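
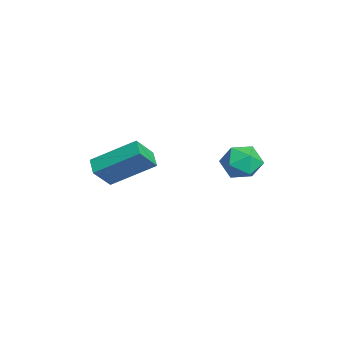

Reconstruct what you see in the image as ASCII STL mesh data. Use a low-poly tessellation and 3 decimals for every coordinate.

solid 
facet normal -0.364 0.543 -0.757
outer loop
vertex -4.312 -2.551 -0.978
vertex -3.991 -0.753 0.157
vertex -3.558 -2.486 -1.294
endloop
endfacet
facet normal -0.149 -0.836 -0.528
outer loop
vertex -3.089 -3.187 -0.317
vertex -4.312 -2.551 -0.978
vertex -3.558 -2.486 -1.294
endloop
endfacet
facet normal -0.363 0.543 -0.757
outer loop
vertex -3.558 -2.486 -1.294
vertex -3.991 -0.753 0.157
vertex -3.237 -0.689 -0.159
endloop
endfacet
facet normal 0.920 0.079 -0.385
outer loop
vertex -3.237 -0.689 -0.159
vertex -3.089 -3.187 -0.317
vertex -3.558 -2.486 -1.294
endloop
endfacet
facet normal -0.920 -0.079 0.385
outer loop
vertex -4.312 -2.551 -0.978
vertex -3.522 -1.454 1.134
vertex -3.991 -0.753 0.157
endloop
endfacet
facet normal -0.150 -0.836 -0.527
outer loop
vertex -3.843 -3.251 -0.001
vertex -4.312 -2.551 -0.978
vertex -3.089 -3.187 -0.317
endloop
endfacet
facet normal -0.920 -0.079 0.385
outer loop
vertex -3.843 -3.251 -0.001
vertex -3.522 -1.454 1.134
vertex -4.312 -2.551 -0.978
endloop
endfacet
facet normal 0.150 0.836 0.528
outer loop
vertex -3.991 -0.753 0.157
vertex -3.522 -1.454 1.134
vertex -3.237 -0.689 -0.159
endloop
endfacet
facet normal 0.920 0.079 -0.385
outer loop
vertex -2.768 -1.389 0.818
vertex -3.089 -3.187 -0.317
vertex -3.237 -0.689 -0.159
endloop
endfacet
facet normal 0.149 0.836 0.528
outer loop
vertex -3.237 -0.689 -0.159
vertex -3.522 -1.454 1.134
vertex -2.768 -1.389 0.818
endloop
endfacet
facet normal 0.363 -0.543 0.757
outer loop
vertex -2.768 -1.389 0.818
vertex -3.843 -3.251 -0.001
vertex -3.089 -3.187 -0.317
endloop
endfacet
facet normal 0.364 -0.543 0.757
outer loop
vertex -3.522 -1.454 1.134
vertex -3.843 -3.251 -0.001
vertex -2.768 -1.389 0.818
endloop
endfacet
facet normal -0.351 0.910 0.220
outer loop
vertex -2.271 2.947 0.508
vertex -1.989 2.849 1.362
vertex -1.439 3.211 0.742
endloop
endfacet
facet normal -0.147 0.874 -0.463
outer loop
vertex -2.271 2.947 0.508
vertex -1.439 3.211 0.742
vertex -1.572 2.775 -0.039
endloop
endfacet
facet normal -0.521 0.354 -0.777
outer loop
vertex -2.271 2.947 0.508
vertex -1.572 2.775 -0.039
vertex -2.205 2.144 0.098
endloop
endfacet
facet normal -0.955 0.068 -0.287
outer loop
vertex -2.271 2.947 0.508
vertex -2.205 2.144 0.098
vertex -2.462 2.189 0.964
endloop
endfacet
facet normal -0.850 0.412 0.328
outer loop
vertex -2.271 2.947 0.508
vertex -2.462 2.189 0.964
vertex -1.989 2.849 1.362
endloop
endfacet
facet normal 0.542 0.691 -0.478
outer loop
vertex -1.572 2.775 -0.039
vertex -1.439 3.211 0.742
vertex -0.858 2.571 0.476
endloop
endfacet
facet normal 0.214 0.749 0.627
outer loop
vertex -1.439 3.211 0.742
vertex -1.989 2.849 1.362
vertex -1.115 2.616 1.342
endloop
endfacet
facet normal -0.595 -0.057 0.802
outer loop
vertex -1.989 2.849 1.362
vertex -2.462 2.189 0.964
vertex -1.748 1.985 1.479
endloop
endfacet
facet normal -0.765 -0.614 -0.195
outer loop
vertex -2.462 2.189 0.964
vertex -2.205 2.144 0.098
vertex -1.881 1.549 0.698
endloop
endfacet
facet normal -0.063 -0.151 -0.987
outer loop
vertex -2.205 2.144 0.098
vertex -1.572 2.775 -0.039
vertex -1.331 1.911 0.078
endloop
endfacet
facet normal 0.955 -0.068 0.287
outer loop
vertex -1.049 1.813 0.932
vertex -0.858 2.571 0.476
vertex -1.115 2.616 1.342
endloop
endfacet
facet normal 0.521 -0.354 0.777
outer loop
vertex -1.049 1.813 0.932
vertex -1.115 2.616 1.342
vertex -1.748 1.985 1.479
endloop
endfacet
facet normal 0.147 -0.874 0.463
outer loop
vertex -1.049 1.813 0.932
vertex -1.748 1.985 1.479
vertex -1.881 1.549 0.698
endloop
endfacet
facet normal 0.351 -0.910 -0.220
outer loop
vertex -1.049 1.813 0.932
vertex -1.881 1.549 0.698
vertex -1.331 1.911 0.078
endloop
endfacet
facet normal 0.850 -0.412 -0.328
outer loop
vertex -1.049 1.813 0.932
vertex -1.331 1.911 0.078
vertex -0.858 2.571 0.476
endloop
endfacet
facet normal 0.765 0.614 0.195
outer loop
vertex -1.115 2.616 1.342
vertex -0.858 2.571 0.476
vertex -1.439 3.211 0.742
endloop
endfacet
facet normal 0.063 0.151 0.987
outer loop
vertex -1.748 1.985 1.479
vertex -1.115 2.616 1.342
vertex -1.989 2.849 1.362
endloop
endfacet
facet normal -0.542 -0.691 0.478
outer loop
vertex -1.881 1.549 0.698
vertex -1.748 1.985 1.479
vertex -2.462 2.189 0.964
endloop
endfacet
facet normal -0.214 -0.749 -0.627
outer loop
vertex -1.331 1.911 0.078
vertex -1.881 1.549 0.698
vertex -2.205 2.144 0.098
endloop
endfacet
facet normal 0.595 0.057 -0.802
outer loop
vertex -0.858 2.571 0.476
vertex -1.331 1.911 0.078
vertex -1.572 2.775 -0.039
endloop
endfacet

endsolid


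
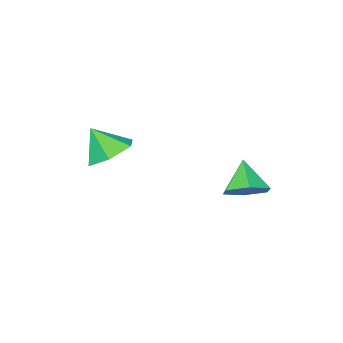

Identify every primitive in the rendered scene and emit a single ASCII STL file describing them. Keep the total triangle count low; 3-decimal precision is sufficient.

solid 
facet normal -0.281 0.493 -0.824
outer loop
vertex 0.42 0.529 1.303
vertex -0.266 -0.245 1.074
vertex -0.573 0.576 1.67
endloop
endfacet
facet normal 0.327 0.456 0.828
outer loop
vertex 0.42 0.529 1.303
vertex -0.573 0.576 1.67
vertex 0.126 -0.935 2.226
endloop
endfacet
facet normal -0.280 0.493 -0.824
outer loop
vertex -0.573 0.576 1.67
vertex -0.266 -0.245 1.074
vertex -1.26 -0.198 1.44
endloop
endfacet
facet normal -0.438 0.125 0.890
outer loop
vertex -0.573 0.576 1.67
vertex -1.26 -0.198 1.44
vertex 0.126 -0.935 2.226
endloop
endfacet
facet normal -0.280 0.493 -0.824
outer loop
vertex -1.26 -0.198 1.44
vertex -0.266 -0.245 1.074
vertex -0.953 -1.019 0.844
endloop
endfacet
facet normal -0.611 -0.602 0.514
outer loop
vertex -1.26 -0.198 1.44
vertex -0.953 -1.019 0.844
vertex 0.126 -0.935 2.226
endloop
endfacet
facet normal -0.280 0.493 -0.823
outer loop
vertex -0.953 -1.019 0.844
vertex -0.266 -0.245 1.074
vertex 0.04 -1.066 0.478
endloop
endfacet
facet normal -0.019 -0.997 0.076
outer loop
vertex -0.953 -1.019 0.844
vertex 0.04 -1.066 0.478
vertex 0.126 -0.935 2.226
endloop
endfacet
facet normal -0.281 0.493 -0.823
outer loop
vertex 0.04 -1.066 0.478
vertex -0.266 -0.245 1.074
vertex 0.727 -0.292 0.707
endloop
endfacet
facet normal 0.746 -0.666 0.013
outer loop
vertex 0.04 -1.066 0.478
vertex 0.727 -0.292 0.707
vertex 0.126 -0.935 2.226
endloop
endfacet
facet normal -0.281 0.493 -0.824
outer loop
vertex 0.727 -0.292 0.707
vertex -0.266 -0.245 1.074
vertex 0.42 0.529 1.303
endloop
endfacet
facet normal 0.919 0.061 0.389
outer loop
vertex 0.727 -0.292 0.707
vertex 0.42 0.529 1.303
vertex 0.126 -0.935 2.226
endloop
endfacet
facet normal 0.362 0.545 -0.756
outer loop
vertex -2.44 3.568 -0.257
vertex -2.923 4.314 0.05
vertex -2.048 4.161 0.358
endloop
endfacet
facet normal 0.557 -0.746 0.365
outer loop
vertex -2.44 3.568 -0.257
vertex -2.048 4.161 0.358
vertex -3.457 3.506 1.17
endloop
endfacet
facet normal 0.362 0.545 -0.756
outer loop
vertex -2.048 4.161 0.358
vertex -2.923 4.314 0.05
vertex -2.531 4.907 0.665
endloop
endfacet
facet normal 0.508 -0.025 0.861
outer loop
vertex -2.048 4.161 0.358
vertex -2.531 4.907 0.665
vertex -3.457 3.506 1.17
endloop
endfacet
facet normal 0.360 0.546 -0.756
outer loop
vertex -2.531 4.907 0.665
vertex -2.923 4.314 0.05
vertex -3.406 5.059 0.358
endloop
endfacet
facet normal -0.223 0.457 0.861
outer loop
vertex -2.531 4.907 0.665
vertex -3.406 5.059 0.358
vertex -3.457 3.506 1.17
endloop
endfacet
facet normal 0.360 0.546 -0.756
outer loop
vertex -3.406 5.059 0.358
vertex -2.923 4.314 0.05
vertex -3.798 4.466 -0.257
endloop
endfacet
facet normal -0.905 0.220 0.364
outer loop
vertex -3.406 5.059 0.358
vertex -3.798 4.466 -0.257
vertex -3.457 3.506 1.17
endloop
endfacet
facet normal 0.360 0.546 -0.756
outer loop
vertex -3.798 4.466 -0.257
vertex -2.923 4.314 0.05
vertex -3.315 3.721 -0.565
endloop
endfacet
facet normal -0.856 -0.500 -0.132
outer loop
vertex -3.798 4.466 -0.257
vertex -3.315 3.721 -0.565
vertex -3.457 3.506 1.17
endloop
endfacet
facet normal 0.362 0.545 -0.756
outer loop
vertex -3.315 3.721 -0.565
vertex -2.923 4.314 0.05
vertex -2.44 3.568 -0.257
endloop
endfacet
facet normal -0.125 -0.983 -0.132
outer loop
vertex -3.315 3.721 -0.565
vertex -2.44 3.568 -0.257
vertex -3.457 3.506 1.17
endloop
endfacet

endsolid


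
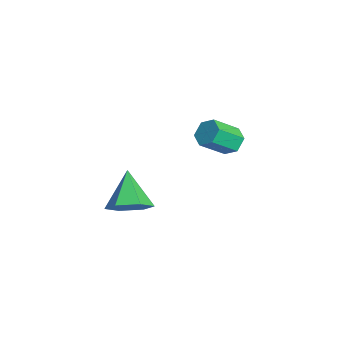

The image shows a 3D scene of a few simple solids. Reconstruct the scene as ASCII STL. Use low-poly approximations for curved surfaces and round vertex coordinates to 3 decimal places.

solid 
facet normal -0.188 0.767 -0.614
outer loop
vertex -2.809 4.059 -4.343
vertex -3.091 4.45 -3.768
vertex -2.361 4.498 -3.932
endloop
endfacet
facet normal 0.779 -0.263 -0.569
outer loop
vertex -2.809 4.059 -4.343
vertex -2.361 4.498 -3.932
vertex -2.508 2.84 -3.368
endloop
endfacet
facet normal 0.779 -0.263 -0.570
outer loop
vertex -2.508 2.84 -3.368
vertex -2.361 4.498 -3.932
vertex -2.059 3.279 -2.957
endloop
endfacet
facet normal 0.190 -0.767 0.612
outer loop
vertex -2.508 2.84 -3.368
vertex -2.059 3.279 -2.957
vertex -2.789 3.23 -2.792
endloop
endfacet
facet normal -0.188 0.767 -0.614
outer loop
vertex -2.361 4.498 -3.932
vertex -3.091 4.45 -3.768
vertex -2.642 4.889 -3.357
endloop
endfacet
facet normal 0.908 0.375 0.188
outer loop
vertex -2.361 4.498 -3.932
vertex -2.642 4.889 -3.357
vertex -2.059 3.279 -2.957
endloop
endfacet
facet normal 0.907 0.376 0.190
outer loop
vertex -2.059 3.279 -2.957
vertex -2.642 4.889 -3.357
vertex -2.341 3.67 -2.382
endloop
endfacet
facet normal 0.190 -0.766 0.614
outer loop
vertex -2.059 3.279 -2.957
vertex -2.341 3.67 -2.382
vertex -2.789 3.23 -2.792
endloop
endfacet
facet normal -0.190 0.767 -0.612
outer loop
vertex -2.642 4.889 -3.357
vertex -3.091 4.45 -3.768
vertex -3.372 4.84 -3.192
endloop
endfacet
facet normal 0.129 0.639 0.759
outer loop
vertex -2.642 4.889 -3.357
vertex -3.372 4.84 -3.192
vertex -2.341 3.67 -2.382
endloop
endfacet
facet normal 0.129 0.639 0.759
outer loop
vertex -2.341 3.67 -2.382
vertex -3.372 4.84 -3.192
vertex -3.071 3.621 -2.217
endloop
endfacet
facet normal 0.190 -0.766 0.614
outer loop
vertex -2.341 3.67 -2.382
vertex -3.071 3.621 -2.217
vertex -2.789 3.23 -2.792
endloop
endfacet
facet normal -0.190 0.767 -0.612
outer loop
vertex -3.372 4.84 -3.192
vertex -3.091 4.45 -3.768
vertex -3.821 4.401 -3.603
endloop
endfacet
facet normal -0.779 0.263 0.570
outer loop
vertex -3.372 4.84 -3.192
vertex -3.821 4.401 -3.603
vertex -3.071 3.621 -2.217
endloop
endfacet
facet normal -0.779 0.262 0.569
outer loop
vertex -3.071 3.621 -2.217
vertex -3.821 4.401 -3.603
vertex -3.519 3.182 -2.628
endloop
endfacet
facet normal 0.188 -0.767 0.614
outer loop
vertex -3.071 3.621 -2.217
vertex -3.519 3.182 -2.628
vertex -2.789 3.23 -2.792
endloop
endfacet
facet normal -0.190 0.766 -0.614
outer loop
vertex -3.821 4.401 -3.603
vertex -3.091 4.45 -3.768
vertex -3.539 4.01 -4.178
endloop
endfacet
facet normal -0.907 -0.376 -0.189
outer loop
vertex -3.821 4.401 -3.603
vertex -3.539 4.01 -4.178
vertex -3.519 3.182 -2.628
endloop
endfacet
facet normal -0.908 -0.375 -0.189
outer loop
vertex -3.519 3.182 -2.628
vertex -3.539 4.01 -4.178
vertex -3.238 2.791 -3.203
endloop
endfacet
facet normal 0.188 -0.767 0.614
outer loop
vertex -3.519 3.182 -2.628
vertex -3.238 2.791 -3.203
vertex -2.789 3.23 -2.792
endloop
endfacet
facet normal -0.190 0.766 -0.614
outer loop
vertex -3.539 4.01 -4.178
vertex -3.091 4.45 -3.768
vertex -2.809 4.059 -4.343
endloop
endfacet
facet normal -0.129 -0.639 -0.759
outer loop
vertex -3.539 4.01 -4.178
vertex -2.809 4.059 -4.343
vertex -3.238 2.791 -3.203
endloop
endfacet
facet normal -0.129 -0.639 -0.759
outer loop
vertex -3.238 2.791 -3.203
vertex -2.809 4.059 -4.343
vertex -2.508 2.84 -3.368
endloop
endfacet
facet normal 0.190 -0.767 0.612
outer loop
vertex -3.238 2.791 -3.203
vertex -2.508 2.84 -3.368
vertex -2.789 3.23 -2.792
endloop
endfacet
facet normal 0.703 -0.118 -0.701
outer loop
vertex 2.067 -1.853 -3.169
vertex 1.598 -1.163 -3.756
vertex 2.312 -0.866 -3.09
endloop
endfacet
facet normal 0.310 -0.152 0.938
outer loop
vertex 2.067 -1.853 -3.169
vertex 2.312 -0.866 -3.09
vertex 0.262 -0.937 -2.424
endloop
endfacet
facet normal 0.703 -0.118 -0.701
outer loop
vertex 2.312 -0.866 -3.09
vertex 1.598 -1.163 -3.756
vertex 1.844 -0.176 -3.676
endloop
endfacet
facet normal 0.196 0.709 0.678
outer loop
vertex 2.312 -0.866 -3.09
vertex 1.844 -0.176 -3.676
vertex 0.262 -0.937 -2.424
endloop
endfacet
facet normal 0.703 -0.118 -0.701
outer loop
vertex 1.844 -0.176 -3.676
vertex 1.598 -1.163 -3.756
vertex 1.13 -0.472 -4.342
endloop
endfacet
facet normal -0.411 0.911 0.035
outer loop
vertex 1.844 -0.176 -3.676
vertex 1.13 -0.472 -4.342
vertex 0.262 -0.937 -2.424
endloop
endfacet
facet normal 0.704 -0.118 -0.701
outer loop
vertex 1.13 -0.472 -4.342
vertex 1.598 -1.163 -3.756
vertex 0.885 -1.459 -4.422
endloop
endfacet
facet normal -0.903 0.252 -0.348
outer loop
vertex 1.13 -0.472 -4.342
vertex 0.885 -1.459 -4.422
vertex 0.262 -0.937 -2.424
endloop
endfacet
facet normal 0.704 -0.119 -0.701
outer loop
vertex 0.885 -1.459 -4.422
vertex 1.598 -1.163 -3.756
vertex 1.353 -2.149 -3.835
endloop
endfacet
facet normal -0.789 -0.609 -0.087
outer loop
vertex 0.885 -1.459 -4.422
vertex 1.353 -2.149 -3.835
vertex 0.262 -0.937 -2.424
endloop
endfacet
facet normal 0.703 -0.119 -0.701
outer loop
vertex 1.353 -2.149 -3.835
vertex 1.598 -1.163 -3.756
vertex 2.067 -1.853 -3.169
endloop
endfacet
facet normal -0.182 -0.811 0.556
outer loop
vertex 1.353 -2.149 -3.835
vertex 2.067 -1.853 -3.169
vertex 0.262 -0.937 -2.424
endloop
endfacet

endsolid


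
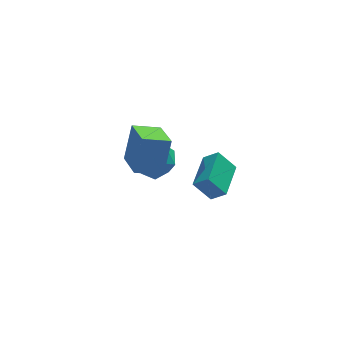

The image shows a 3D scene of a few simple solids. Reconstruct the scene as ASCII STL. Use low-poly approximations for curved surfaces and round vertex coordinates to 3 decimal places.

solid 
facet normal -0.603 0.220 0.767
outer loop
vertex -1.71 -2.99 4.13
vertex -0.866 -1.366 4.327
vertex -2.271 -2.632 3.586
endloop
endfacet
facet normal -0.459 -0.882 -0.107
outer loop
vertex -1.554 -2.894 2.673
vertex -1.71 -2.99 4.13
vertex -2.271 -2.632 3.586
endloop
endfacet
facet normal -0.603 0.220 0.767
outer loop
vertex -2.271 -2.632 3.586
vertex -0.866 -1.366 4.327
vertex -1.428 -1.008 3.783
endloop
endfacet
facet normal -0.653 0.416 -0.633
outer loop
vertex -1.428 -1.008 3.783
vertex -1.554 -2.894 2.673
vertex -2.271 -2.632 3.586
endloop
endfacet
facet normal 0.653 -0.416 0.632
outer loop
vertex -1.71 -2.99 4.13
vertex -0.149 -1.628 3.414
vertex -0.866 -1.366 4.327
endloop
endfacet
facet normal -0.458 -0.882 -0.107
outer loop
vertex -0.992 -3.252 3.217
vertex -1.71 -2.99 4.13
vertex -1.554 -2.894 2.673
endloop
endfacet
facet normal 0.653 -0.416 0.633
outer loop
vertex -0.992 -3.252 3.217
vertex -0.149 -1.628 3.414
vertex -1.71 -2.99 4.13
endloop
endfacet
facet normal 0.459 0.882 0.107
outer loop
vertex -0.866 -1.366 4.327
vertex -0.149 -1.628 3.414
vertex -1.428 -1.008 3.783
endloop
endfacet
facet normal -0.653 0.416 -0.633
outer loop
vertex -0.71 -1.27 2.87
vertex -1.554 -2.894 2.673
vertex -1.428 -1.008 3.783
endloop
endfacet
facet normal 0.459 0.882 0.108
outer loop
vertex -1.428 -1.008 3.783
vertex -0.149 -1.628 3.414
vertex -0.71 -1.27 2.87
endloop
endfacet
facet normal 0.602 -0.220 -0.767
outer loop
vertex -0.71 -1.27 2.87
vertex -0.992 -3.252 3.217
vertex -1.554 -2.894 2.673
endloop
endfacet
facet normal 0.603 -0.220 -0.767
outer loop
vertex -0.149 -1.628 3.414
vertex -0.992 -3.252 3.217
vertex -0.71 -1.27 2.87
endloop
endfacet
facet normal -0.965 0.050 0.258
outer loop
vertex -3.876 -0.21 4.822
vertex -3.941 1.603 4.226
vertex -4.353 -0.778 3.149
endloop
endfacet
facet normal 0.034 -0.949 0.313
outer loop
vertex -3.099 -0.843 2.814
vertex -3.876 -0.21 4.822
vertex -4.353 -0.778 3.149
endloop
endfacet
facet normal -0.965 0.050 0.258
outer loop
vertex -4.353 -0.778 3.149
vertex -3.941 1.603 4.226
vertex -4.418 1.036 2.553
endloop
endfacet
facet normal -0.260 -0.310 -0.914
outer loop
vertex -4.418 1.036 2.553
vertex -3.099 -0.843 2.814
vertex -4.353 -0.778 3.149
endloop
endfacet
facet normal 0.260 0.310 0.914
outer loop
vertex -3.876 -0.21 4.822
vertex -2.687 1.538 3.891
vertex -3.941 1.603 4.226
endloop
endfacet
facet normal 0.033 -0.949 0.312
outer loop
vertex -2.622 -0.276 4.487
vertex -3.876 -0.21 4.822
vertex -3.099 -0.843 2.814
endloop
endfacet
facet normal 0.261 0.310 0.914
outer loop
vertex -2.622 -0.276 4.487
vertex -2.687 1.538 3.891
vertex -3.876 -0.21 4.822
endloop
endfacet
facet normal -0.034 0.949 -0.312
outer loop
vertex -3.941 1.603 4.226
vertex -2.687 1.538 3.891
vertex -4.418 1.036 2.553
endloop
endfacet
facet normal -0.261 -0.310 -0.914
outer loop
vertex -3.164 0.97 2.218
vertex -3.099 -0.843 2.814
vertex -4.418 1.036 2.553
endloop
endfacet
facet normal -0.034 0.949 -0.313
outer loop
vertex -4.418 1.036 2.553
vertex -2.687 1.538 3.891
vertex -3.164 0.97 2.218
endloop
endfacet
facet normal 0.965 -0.050 -0.258
outer loop
vertex -3.164 0.97 2.218
vertex -2.622 -0.276 4.487
vertex -3.099 -0.843 2.814
endloop
endfacet
facet normal 0.965 -0.050 -0.258
outer loop
vertex -2.687 1.538 3.891
vertex -2.622 -0.276 4.487
vertex -3.164 0.97 2.218
endloop
endfacet
facet normal -0.151 -0.296 0.943
outer loop
vertex -3.368 3.157 1.331
vertex -2.947 2.09 1.063
vertex -2.218 2.932 1.444
endloop
endfacet
facet normal -0.011 0.403 0.915
outer loop
vertex -3.368 3.157 1.331
vertex -2.218 2.932 1.444
vertex -2.575 3.957 0.988
endloop
endfacet
facet normal -0.501 0.709 0.496
outer loop
vertex -3.368 3.157 1.331
vertex -2.575 3.957 0.988
vertex -3.526 3.749 0.325
endloop
endfacet
facet normal -0.944 0.199 0.265
outer loop
vertex -3.368 3.157 1.331
vertex -3.526 3.749 0.325
vertex -3.756 2.595 0.371
endloop
endfacet
facet normal -0.727 -0.423 0.541
outer loop
vertex -3.368 3.157 1.331
vertex -3.756 2.595 0.371
vertex -2.947 2.09 1.063
endloop
endfacet
facet normal 0.626 0.488 0.608
outer loop
vertex -2.575 3.957 0.988
vertex -2.218 2.932 1.444
vertex -1.664 3.385 0.509
endloop
endfacet
facet normal 0.401 -0.643 0.653
outer loop
vertex -2.218 2.932 1.444
vertex -2.947 2.09 1.063
vertex -1.894 2.231 0.555
endloop
endfacet
facet normal -0.531 -0.847 0.002
outer loop
vertex -2.947 2.09 1.063
vertex -3.756 2.595 0.371
vertex -2.845 2.023 -0.108
endloop
endfacet
facet normal -0.881 0.158 -0.446
outer loop
vertex -3.756 2.595 0.371
vertex -3.526 3.749 0.325
vertex -3.202 3.048 -0.564
endloop
endfacet
facet normal -0.166 0.984 -0.071
outer loop
vertex -3.526 3.749 0.325
vertex -2.575 3.957 0.988
vertex -2.473 3.89 -0.183
endloop
endfacet
facet normal 0.944 -0.199 -0.265
outer loop
vertex -2.052 2.823 -0.451
vertex -1.664 3.385 0.509
vertex -1.894 2.231 0.555
endloop
endfacet
facet normal 0.501 -0.709 -0.496
outer loop
vertex -2.052 2.823 -0.451
vertex -1.894 2.231 0.555
vertex -2.845 2.023 -0.108
endloop
endfacet
facet normal 0.011 -0.403 -0.915
outer loop
vertex -2.052 2.823 -0.451
vertex -2.845 2.023 -0.108
vertex -3.202 3.048 -0.564
endloop
endfacet
facet normal 0.151 0.296 -0.943
outer loop
vertex -2.052 2.823 -0.451
vertex -3.202 3.048 -0.564
vertex -2.473 3.89 -0.183
endloop
endfacet
facet normal 0.727 0.423 -0.541
outer loop
vertex -2.052 2.823 -0.451
vertex -2.473 3.89 -0.183
vertex -1.664 3.385 0.509
endloop
endfacet
facet normal 0.881 -0.158 0.446
outer loop
vertex -1.894 2.231 0.555
vertex -1.664 3.385 0.509
vertex -2.218 2.932 1.444
endloop
endfacet
facet normal 0.166 -0.984 0.071
outer loop
vertex -2.845 2.023 -0.108
vertex -1.894 2.231 0.555
vertex -2.947 2.09 1.063
endloop
endfacet
facet normal -0.626 -0.488 -0.608
outer loop
vertex -3.202 3.048 -0.564
vertex -2.845 2.023 -0.108
vertex -3.756 2.595 0.371
endloop
endfacet
facet normal -0.401 0.643 -0.653
outer loop
vertex -2.473 3.89 -0.183
vertex -3.202 3.048 -0.564
vertex -3.526 3.749 0.325
endloop
endfacet
facet normal 0.531 0.847 -0.002
outer loop
vertex -1.664 3.385 0.509
vertex -2.473 3.89 -0.183
vertex -2.575 3.957 0.988
endloop
endfacet

endsolid


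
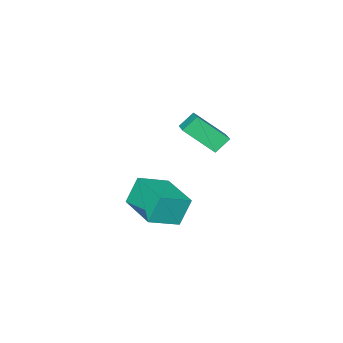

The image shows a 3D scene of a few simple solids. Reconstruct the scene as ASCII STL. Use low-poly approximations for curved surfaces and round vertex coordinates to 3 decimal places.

solid 
facet normal -0.576 -0.755 -0.315
outer loop
vertex -0.271 2.281 2.498
vertex -1.047 3.365 1.319
vertex 0.351 2.061 1.887
endloop
endfacet
facet normal 0.436 -0.609 0.663
outer loop
vertex 0.927 2.815 2.201
vertex -0.271 2.281 2.498
vertex 0.351 2.061 1.887
endloop
endfacet
facet normal -0.577 -0.755 -0.313
outer loop
vertex 0.351 2.061 1.887
vertex -1.047 3.365 1.319
vertex -0.425 3.144 0.707
endloop
endfacet
facet normal 0.691 -0.245 -0.680
outer loop
vertex -0.425 3.144 0.707
vertex 0.927 2.815 2.201
vertex 0.351 2.061 1.887
endloop
endfacet
facet normal -0.691 0.245 0.680
outer loop
vertex -0.271 2.281 2.498
vertex -0.471 4.119 1.633
vertex -1.047 3.365 1.319
endloop
endfacet
facet normal 0.436 -0.609 0.663
outer loop
vertex 0.305 3.036 2.813
vertex -0.271 2.281 2.498
vertex 0.927 2.815 2.201
endloop
endfacet
facet normal -0.692 0.244 0.679
outer loop
vertex 0.305 3.036 2.813
vertex -0.471 4.119 1.633
vertex -0.271 2.281 2.498
endloop
endfacet
facet normal -0.436 0.609 -0.663
outer loop
vertex -1.047 3.365 1.319
vertex -0.471 4.119 1.633
vertex -0.425 3.144 0.707
endloop
endfacet
facet normal 0.692 -0.244 -0.680
outer loop
vertex 0.151 3.899 1.022
vertex 0.927 2.815 2.201
vertex -0.425 3.144 0.707
endloop
endfacet
facet normal -0.436 0.609 -0.663
outer loop
vertex -0.425 3.144 0.707
vertex -0.471 4.119 1.633
vertex 0.151 3.899 1.022
endloop
endfacet
facet normal 0.577 0.754 0.314
outer loop
vertex 0.151 3.899 1.022
vertex 0.305 3.036 2.813
vertex 0.927 2.815 2.201
endloop
endfacet
facet normal 0.576 0.755 0.314
outer loop
vertex -0.471 4.119 1.633
vertex 0.305 3.036 2.813
vertex 0.151 3.899 1.022
endloop
endfacet
facet normal -0.870 0.287 -0.400
outer loop
vertex -0.799 0.349 -2.753
vertex -0.149 2.324 -2.751
vertex -0.255 0.171 -4.064
endloop
endfacet
facet normal -0.312 -0.950 -0.001
outer loop
vertex 1.129 -0.284 -3.429
vertex -0.799 0.349 -2.753
vertex -0.255 0.171 -4.064
endloop
endfacet
facet normal -0.871 0.286 -0.399
outer loop
vertex -0.255 0.171 -4.064
vertex -0.149 2.324 -2.751
vertex 0.394 2.147 -4.062
endloop
endfacet
facet normal 0.380 -0.124 -0.917
outer loop
vertex 0.394 2.147 -4.062
vertex 1.129 -0.284 -3.429
vertex -0.255 0.171 -4.064
endloop
endfacet
facet normal -0.380 0.124 0.917
outer loop
vertex -0.799 0.349 -2.753
vertex 1.235 1.869 -2.116
vertex -0.149 2.324 -2.751
endloop
endfacet
facet normal -0.312 -0.950 -0.001
outer loop
vertex 0.586 -0.107 -2.118
vertex -0.799 0.349 -2.753
vertex 1.129 -0.284 -3.429
endloop
endfacet
facet normal -0.380 0.124 0.917
outer loop
vertex 0.586 -0.107 -2.118
vertex 1.235 1.869 -2.116
vertex -0.799 0.349 -2.753
endloop
endfacet
facet normal 0.312 0.950 0.001
outer loop
vertex -0.149 2.324 -2.751
vertex 1.235 1.869 -2.116
vertex 0.394 2.147 -4.062
endloop
endfacet
facet normal 0.380 -0.124 -0.917
outer loop
vertex 1.779 1.691 -3.427
vertex 1.129 -0.284 -3.429
vertex 0.394 2.147 -4.062
endloop
endfacet
facet normal 0.312 0.950 0.001
outer loop
vertex 0.394 2.147 -4.062
vertex 1.235 1.869 -2.116
vertex 1.779 1.691 -3.427
endloop
endfacet
facet normal 0.871 -0.287 0.399
outer loop
vertex 1.779 1.691 -3.427
vertex 0.586 -0.107 -2.118
vertex 1.129 -0.284 -3.429
endloop
endfacet
facet normal 0.871 -0.286 0.400
outer loop
vertex 1.235 1.869 -2.116
vertex 0.586 -0.107 -2.118
vertex 1.779 1.691 -3.427
endloop
endfacet

endsolid


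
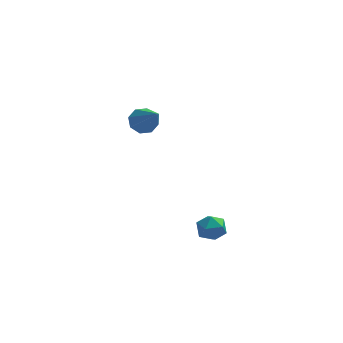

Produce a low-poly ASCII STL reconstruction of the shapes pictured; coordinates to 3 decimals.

solid 
facet normal -0.275 0.692 -0.667
outer loop
vertex 0.358 1.506 0.429
vertex 0.033 1.833 0.902
vertex 0.648 1.847 0.663
endloop
endfacet
facet normal 0.817 -0.435 -0.379
outer loop
vertex 0.358 1.506 0.429
vertex 0.648 1.847 0.663
vertex 0.627 0.347 2.338
endloop
endfacet
facet normal -0.276 0.691 -0.668
outer loop
vertex 0.648 1.847 0.663
vertex 0.033 1.833 0.902
vertex 0.578 2.18 1.036
endloop
endfacet
facet normal 0.990 0.097 0.099
outer loop
vertex 0.648 1.847 0.663
vertex 0.578 2.18 1.036
vertex 0.627 0.347 2.338
endloop
endfacet
facet normal -0.276 0.691 -0.668
outer loop
vertex 0.578 2.18 1.036
vertex 0.033 1.833 0.902
vertex 0.189 2.31 1.331
endloop
endfacet
facet normal 0.629 0.461 0.626
outer loop
vertex 0.578 2.18 1.036
vertex 0.189 2.31 1.331
vertex 0.627 0.347 2.338
endloop
endfacet
facet normal -0.275 0.691 -0.668
outer loop
vertex 0.189 2.31 1.331
vertex 0.033 1.833 0.902
vertex -0.292 2.16 1.374
endloop
endfacet
facet normal -0.059 0.445 0.893
outer loop
vertex 0.189 2.31 1.331
vertex -0.292 2.16 1.374
vertex 0.627 0.347 2.338
endloop
endfacet
facet normal -0.277 0.690 -0.669
outer loop
vertex -0.292 2.16 1.374
vertex 0.033 1.833 0.902
vertex -0.582 1.818 1.141
endloop
endfacet
facet normal -0.666 0.058 0.744
outer loop
vertex -0.292 2.16 1.374
vertex -0.582 1.818 1.141
vertex 0.627 0.347 2.338
endloop
endfacet
facet normal -0.277 0.691 -0.668
outer loop
vertex -0.582 1.818 1.141
vertex 0.033 1.833 0.902
vertex -0.512 1.485 0.768
endloop
endfacet
facet normal -0.840 -0.474 0.266
outer loop
vertex -0.582 1.818 1.141
vertex -0.512 1.485 0.768
vertex 0.627 0.347 2.338
endloop
endfacet
facet normal -0.277 0.691 -0.668
outer loop
vertex -0.512 1.485 0.768
vertex 0.033 1.833 0.902
vertex -0.123 1.356 0.473
endloop
endfacet
facet normal -0.477 -0.839 -0.262
outer loop
vertex -0.512 1.485 0.768
vertex -0.123 1.356 0.473
vertex 0.627 0.347 2.338
endloop
endfacet
facet normal -0.277 0.691 -0.668
outer loop
vertex -0.123 1.356 0.473
vertex 0.033 1.833 0.902
vertex 0.358 1.506 0.429
endloop
endfacet
facet normal 0.208 -0.823 -0.529
outer loop
vertex -0.123 1.356 0.473
vertex 0.358 1.506 0.429
vertex 0.627 0.347 2.338
endloop
endfacet
facet normal -0.722 0.685 0.099
outer loop
vertex 2.133 -3.388 -1.826
vertex 1.962 -3.654 -1.232
vertex 2.423 -3.164 -1.261
endloop
endfacet
facet normal -0.177 0.943 -0.283
outer loop
vertex 2.133 -3.388 -1.826
vertex 2.423 -3.164 -1.261
vertex 2.794 -3.26 -1.814
endloop
endfacet
facet normal -0.085 0.520 -0.850
outer loop
vertex 2.133 -3.388 -1.826
vertex 2.794 -3.26 -1.814
vertex 2.563 -3.809 -2.127
endloop
endfacet
facet normal -0.574 -0.000 -0.819
outer loop
vertex 2.133 -3.388 -1.826
vertex 2.563 -3.809 -2.127
vertex 2.049 -4.053 -1.767
endloop
endfacet
facet normal -0.967 0.101 -0.233
outer loop
vertex 2.133 -3.388 -1.826
vertex 2.049 -4.053 -1.767
vertex 1.962 -3.654 -1.232
endloop
endfacet
facet normal 0.411 0.904 0.119
outer loop
vertex 2.794 -3.26 -1.814
vertex 2.423 -3.164 -1.261
vertex 3.031 -3.447 -1.213
endloop
endfacet
facet normal -0.470 0.486 0.736
outer loop
vertex 2.423 -3.164 -1.261
vertex 1.962 -3.654 -1.232
vertex 2.517 -3.691 -0.853
endloop
endfacet
facet normal -0.867 -0.457 0.200
outer loop
vertex 1.962 -3.654 -1.232
vertex 2.049 -4.053 -1.767
vertex 2.286 -4.24 -1.166
endloop
endfacet
facet normal -0.230 -0.621 -0.749
outer loop
vertex 2.049 -4.053 -1.767
vertex 2.563 -3.809 -2.127
vertex 2.657 -4.336 -1.719
endloop
endfacet
facet normal 0.560 0.220 -0.799
outer loop
vertex 2.563 -3.809 -2.127
vertex 2.794 -3.26 -1.814
vertex 3.118 -3.846 -1.748
endloop
endfacet
facet normal 0.574 0.000 0.819
outer loop
vertex 2.947 -4.112 -1.154
vertex 3.031 -3.447 -1.213
vertex 2.517 -3.691 -0.853
endloop
endfacet
facet normal 0.085 -0.520 0.850
outer loop
vertex 2.947 -4.112 -1.154
vertex 2.517 -3.691 -0.853
vertex 2.286 -4.24 -1.166
endloop
endfacet
facet normal 0.177 -0.943 0.283
outer loop
vertex 2.947 -4.112 -1.154
vertex 2.286 -4.24 -1.166
vertex 2.657 -4.336 -1.719
endloop
endfacet
facet normal 0.722 -0.685 -0.099
outer loop
vertex 2.947 -4.112 -1.154
vertex 2.657 -4.336 -1.719
vertex 3.118 -3.846 -1.748
endloop
endfacet
facet normal 0.967 -0.101 0.233
outer loop
vertex 2.947 -4.112 -1.154
vertex 3.118 -3.846 -1.748
vertex 3.031 -3.447 -1.213
endloop
endfacet
facet normal 0.230 0.621 0.749
outer loop
vertex 2.517 -3.691 -0.853
vertex 3.031 -3.447 -1.213
vertex 2.423 -3.164 -1.261
endloop
endfacet
facet normal -0.560 -0.220 0.799
outer loop
vertex 2.286 -4.24 -1.166
vertex 2.517 -3.691 -0.853
vertex 1.962 -3.654 -1.232
endloop
endfacet
facet normal -0.411 -0.904 -0.119
outer loop
vertex 2.657 -4.336 -1.719
vertex 2.286 -4.24 -1.166
vertex 2.049 -4.053 -1.767
endloop
endfacet
facet normal 0.470 -0.486 -0.736
outer loop
vertex 3.118 -3.846 -1.748
vertex 2.657 -4.336 -1.719
vertex 2.563 -3.809 -2.127
endloop
endfacet
facet normal 0.867 0.457 -0.200
outer loop
vertex 3.031 -3.447 -1.213
vertex 3.118 -3.846 -1.748
vertex 2.794 -3.26 -1.814
endloop
endfacet

endsolid


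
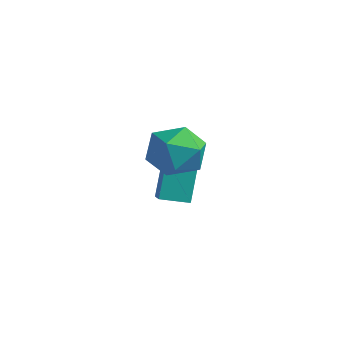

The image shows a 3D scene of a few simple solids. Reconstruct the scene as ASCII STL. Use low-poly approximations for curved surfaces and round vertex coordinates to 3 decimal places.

solid 
facet normal -0.967 0.023 0.255
outer loop
vertex 0.413 -0.047 3.066
vertex 0.679 -0.269 4.092
vertex 0.615 0.76 3.759
endloop
endfacet
facet normal -0.838 0.461 -0.292
outer loop
vertex 0.413 -0.047 3.066
vertex 0.615 0.76 3.759
vertex 0.995 0.809 2.747
endloop
endfacet
facet normal -0.561 0.075 -0.824
outer loop
vertex 0.413 -0.047 3.066
vertex 0.995 0.809 2.747
vertex 1.294 -0.19 2.453
endloop
endfacet
facet normal -0.519 -0.603 -0.605
outer loop
vertex 0.413 -0.047 3.066
vertex 1.294 -0.19 2.453
vertex 1.099 -0.856 3.284
endloop
endfacet
facet normal -0.769 -0.636 0.062
outer loop
vertex 0.413 -0.047 3.066
vertex 1.099 -0.856 3.284
vertex 0.679 -0.269 4.092
endloop
endfacet
facet normal -0.346 0.934 -0.085
outer loop
vertex 0.995 0.809 2.747
vertex 0.615 0.76 3.759
vertex 1.621 1.116 3.576
endloop
endfacet
facet normal -0.554 0.225 0.801
outer loop
vertex 0.615 0.76 3.759
vertex 0.679 -0.269 4.092
vertex 1.426 0.45 4.407
endloop
endfacet
facet normal -0.235 -0.840 0.488
outer loop
vertex 0.679 -0.269 4.092
vertex 1.099 -0.856 3.284
vertex 1.725 -0.549 4.113
endloop
endfacet
facet normal 0.171 -0.788 -0.591
outer loop
vertex 1.099 -0.856 3.284
vertex 1.294 -0.19 2.453
vertex 2.105 -0.5 3.101
endloop
endfacet
facet normal 0.102 0.309 -0.946
outer loop
vertex 1.294 -0.19 2.453
vertex 0.995 0.809 2.747
vertex 2.041 0.529 2.768
endloop
endfacet
facet normal 0.519 0.603 0.605
outer loop
vertex 2.307 0.307 3.794
vertex 1.621 1.116 3.576
vertex 1.426 0.45 4.407
endloop
endfacet
facet normal 0.561 -0.075 0.824
outer loop
vertex 2.307 0.307 3.794
vertex 1.426 0.45 4.407
vertex 1.725 -0.549 4.113
endloop
endfacet
facet normal 0.838 -0.461 0.292
outer loop
vertex 2.307 0.307 3.794
vertex 1.725 -0.549 4.113
vertex 2.105 -0.5 3.101
endloop
endfacet
facet normal 0.967 -0.023 -0.255
outer loop
vertex 2.307 0.307 3.794
vertex 2.105 -0.5 3.101
vertex 2.041 0.529 2.768
endloop
endfacet
facet normal 0.769 0.636 -0.062
outer loop
vertex 2.307 0.307 3.794
vertex 2.041 0.529 2.768
vertex 1.621 1.116 3.576
endloop
endfacet
facet normal -0.171 0.788 0.591
outer loop
vertex 1.426 0.45 4.407
vertex 1.621 1.116 3.576
vertex 0.615 0.76 3.759
endloop
endfacet
facet normal -0.102 -0.309 0.946
outer loop
vertex 1.725 -0.549 4.113
vertex 1.426 0.45 4.407
vertex 0.679 -0.269 4.092
endloop
endfacet
facet normal 0.346 -0.934 0.085
outer loop
vertex 2.105 -0.5 3.101
vertex 1.725 -0.549 4.113
vertex 1.099 -0.856 3.284
endloop
endfacet
facet normal 0.554 -0.225 -0.801
outer loop
vertex 2.041 0.529 2.768
vertex 2.105 -0.5 3.101
vertex 1.294 -0.19 2.453
endloop
endfacet
facet normal 0.235 0.840 -0.488
outer loop
vertex 1.621 1.116 3.576
vertex 2.041 0.529 2.768
vertex 0.995 0.809 2.747
endloop
endfacet
facet normal -0.620 -0.766 0.169
outer loop
vertex -1.203 1.813 1.523
vertex -2.682 2.826 0.683
vertex -0.809 1.17 0.055
endloop
endfacet
facet normal 0.747 -0.511 0.424
outer loop
vertex -0.158 1.974 -0.123
vertex -1.203 1.813 1.523
vertex -0.809 1.17 0.055
endloop
endfacet
facet normal -0.620 -0.766 0.169
outer loop
vertex -0.809 1.17 0.055
vertex -2.682 2.826 0.683
vertex -2.289 2.183 -0.785
endloop
endfacet
facet normal 0.238 -0.390 -0.890
outer loop
vertex -2.289 2.183 -0.785
vertex -0.158 1.974 -0.123
vertex -0.809 1.17 0.055
endloop
endfacet
facet normal -0.238 0.390 0.890
outer loop
vertex -1.203 1.813 1.523
vertex -2.031 3.63 0.505
vertex -2.682 2.826 0.683
endloop
endfacet
facet normal 0.747 -0.512 0.424
outer loop
vertex -0.551 2.617 1.345
vertex -1.203 1.813 1.523
vertex -0.158 1.974 -0.123
endloop
endfacet
facet normal -0.238 0.390 0.890
outer loop
vertex -0.551 2.617 1.345
vertex -2.031 3.63 0.505
vertex -1.203 1.813 1.523
endloop
endfacet
facet normal -0.747 0.511 -0.424
outer loop
vertex -2.682 2.826 0.683
vertex -2.031 3.63 0.505
vertex -2.289 2.183 -0.785
endloop
endfacet
facet normal 0.238 -0.390 -0.890
outer loop
vertex -1.637 2.987 -0.963
vertex -0.158 1.974 -0.123
vertex -2.289 2.183 -0.785
endloop
endfacet
facet normal -0.747 0.512 -0.425
outer loop
vertex -2.289 2.183 -0.785
vertex -2.031 3.63 0.505
vertex -1.637 2.987 -0.963
endloop
endfacet
facet normal 0.621 0.766 -0.169
outer loop
vertex -1.637 2.987 -0.963
vertex -0.551 2.617 1.345
vertex -0.158 1.974 -0.123
endloop
endfacet
facet normal 0.620 0.766 -0.169
outer loop
vertex -2.031 3.63 0.505
vertex -0.551 2.617 1.345
vertex -1.637 2.987 -0.963
endloop
endfacet

endsolid


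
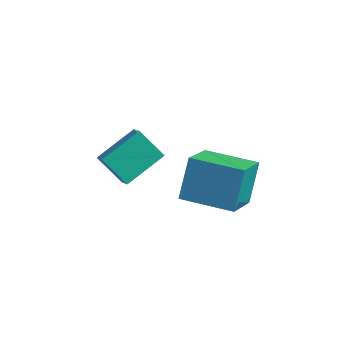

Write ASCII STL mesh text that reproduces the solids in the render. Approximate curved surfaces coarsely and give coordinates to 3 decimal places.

solid 
facet normal -0.735 -0.008 0.678
outer loop
vertex -0.751 2.711 1.584
vertex -0.134 4.186 2.27
vertex -1.265 3.183 1.032
endloop
endfacet
facet normal -0.355 -0.848 -0.394
outer loop
vertex -0.266 3.194 0.11
vertex -0.751 2.711 1.584
vertex -1.265 3.183 1.032
endloop
endfacet
facet normal -0.735 -0.009 0.678
outer loop
vertex -1.265 3.183 1.032
vertex -0.134 4.186 2.27
vertex -0.649 4.658 1.718
endloop
endfacet
facet normal -0.578 0.530 -0.620
outer loop
vertex -0.649 4.658 1.718
vertex -0.266 3.194 0.11
vertex -1.265 3.183 1.032
endloop
endfacet
facet normal 0.578 -0.530 0.620
outer loop
vertex -0.751 2.711 1.584
vertex 0.865 4.197 1.348
vertex -0.134 4.186 2.27
endloop
endfacet
facet normal -0.354 -0.848 -0.394
outer loop
vertex 0.249 2.722 0.662
vertex -0.751 2.711 1.584
vertex -0.266 3.194 0.11
endloop
endfacet
facet normal 0.578 -0.530 0.621
outer loop
vertex 0.249 2.722 0.662
vertex 0.865 4.197 1.348
vertex -0.751 2.711 1.584
endloop
endfacet
facet normal 0.355 0.848 0.394
outer loop
vertex -0.134 4.186 2.27
vertex 0.865 4.197 1.348
vertex -0.649 4.658 1.718
endloop
endfacet
facet normal -0.578 0.530 -0.620
outer loop
vertex 0.351 4.669 0.796
vertex -0.266 3.194 0.11
vertex -0.649 4.658 1.718
endloop
endfacet
facet normal 0.355 0.848 0.395
outer loop
vertex -0.649 4.658 1.718
vertex 0.865 4.197 1.348
vertex 0.351 4.669 0.796
endloop
endfacet
facet normal 0.735 0.008 -0.678
outer loop
vertex 0.351 4.669 0.796
vertex 0.249 2.722 0.662
vertex -0.266 3.194 0.11
endloop
endfacet
facet normal 0.735 0.008 -0.678
outer loop
vertex 0.865 4.197 1.348
vertex 0.249 2.722 0.662
vertex 0.351 4.669 0.796
endloop
endfacet
facet normal -0.986 -0.165 0.011
outer loop
vertex 2.538 2.269 1.438
vertex 2.398 3.197 2.832
vertex 2.249 3.919 0.31
endloop
endfacet
facet normal 0.083 -0.552 -0.829
outer loop
vertex 4.182 4.243 0.288
vertex 2.538 2.269 1.438
vertex 2.249 3.919 0.31
endloop
endfacet
facet normal -0.986 -0.165 0.011
outer loop
vertex 2.249 3.919 0.31
vertex 2.398 3.197 2.832
vertex 2.109 4.847 1.703
endloop
endfacet
facet normal -0.143 0.817 -0.559
outer loop
vertex 2.109 4.847 1.703
vertex 4.182 4.243 0.288
vertex 2.249 3.919 0.31
endloop
endfacet
facet normal 0.143 -0.817 0.558
outer loop
vertex 2.538 2.269 1.438
vertex 4.331 3.521 2.81
vertex 2.398 3.197 2.832
endloop
endfacet
facet normal 0.084 -0.553 -0.829
outer loop
vertex 4.471 2.593 1.417
vertex 2.538 2.269 1.438
vertex 4.182 4.243 0.288
endloop
endfacet
facet normal 0.143 -0.817 0.559
outer loop
vertex 4.471 2.593 1.417
vertex 4.331 3.521 2.81
vertex 2.538 2.269 1.438
endloop
endfacet
facet normal -0.083 0.553 0.829
outer loop
vertex 2.398 3.197 2.832
vertex 4.331 3.521 2.81
vertex 2.109 4.847 1.703
endloop
endfacet
facet normal -0.143 0.817 -0.558
outer loop
vertex 4.042 5.171 1.682
vertex 4.182 4.243 0.288
vertex 2.109 4.847 1.703
endloop
endfacet
facet normal -0.084 0.552 0.829
outer loop
vertex 2.109 4.847 1.703
vertex 4.331 3.521 2.81
vertex 4.042 5.171 1.682
endloop
endfacet
facet normal 0.986 0.165 -0.011
outer loop
vertex 4.042 5.171 1.682
vertex 4.471 2.593 1.417
vertex 4.182 4.243 0.288
endloop
endfacet
facet normal 0.986 0.165 -0.011
outer loop
vertex 4.331 3.521 2.81
vertex 4.471 2.593 1.417
vertex 4.042 5.171 1.682
endloop
endfacet

endsolid


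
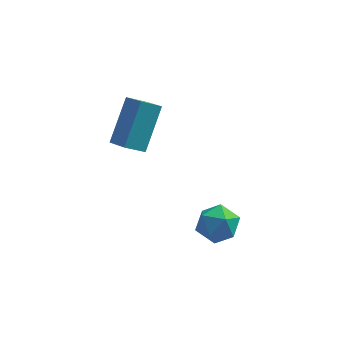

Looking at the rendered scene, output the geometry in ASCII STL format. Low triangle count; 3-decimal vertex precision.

solid 
facet normal -0.086 -0.062 0.994
outer loop
vertex 0.102 -1.612 -0.136
vertex -0.529 -2.31 -0.234
vertex 0.393 -2.512 -0.167
endloop
endfacet
facet normal 0.568 0.156 0.808
outer loop
vertex 0.102 -1.612 -0.136
vertex 0.393 -2.512 -0.167
vertex 0.873 -1.843 -0.633
endloop
endfacet
facet normal 0.500 0.754 0.426
outer loop
vertex 0.102 -1.612 -0.136
vertex 0.873 -1.843 -0.633
vertex 0.248 -1.228 -0.988
endloop
endfacet
facet normal -0.195 0.906 0.375
outer loop
vertex 0.102 -1.612 -0.136
vertex 0.248 -1.228 -0.988
vertex -0.619 -1.516 -0.742
endloop
endfacet
facet normal -0.557 0.402 0.727
outer loop
vertex 0.102 -1.612 -0.136
vertex -0.619 -1.516 -0.742
vertex -0.529 -2.31 -0.234
endloop
endfacet
facet normal 0.855 -0.343 0.388
outer loop
vertex 0.873 -1.843 -0.633
vertex 0.393 -2.512 -0.167
vertex 0.719 -2.684 -1.038
endloop
endfacet
facet normal -0.203 -0.697 0.688
outer loop
vertex 0.393 -2.512 -0.167
vertex -0.529 -2.31 -0.234
vertex -0.148 -2.972 -0.792
endloop
endfacet
facet normal -0.965 0.054 0.255
outer loop
vertex -0.529 -2.31 -0.234
vertex -0.619 -1.516 -0.742
vertex -0.773 -2.357 -1.147
endloop
endfacet
facet normal -0.378 0.871 -0.314
outer loop
vertex -0.619 -1.516 -0.742
vertex 0.248 -1.228 -0.988
vertex -0.293 -1.688 -1.613
endloop
endfacet
facet normal 0.746 0.624 -0.232
outer loop
vertex 0.248 -1.228 -0.988
vertex 0.873 -1.843 -0.633
vertex 0.629 -1.89 -1.546
endloop
endfacet
facet normal 0.195 -0.906 -0.375
outer loop
vertex -0.002 -2.588 -1.644
vertex 0.719 -2.684 -1.038
vertex -0.148 -2.972 -0.792
endloop
endfacet
facet normal -0.500 -0.754 -0.426
outer loop
vertex -0.002 -2.588 -1.644
vertex -0.148 -2.972 -0.792
vertex -0.773 -2.357 -1.147
endloop
endfacet
facet normal -0.568 -0.156 -0.808
outer loop
vertex -0.002 -2.588 -1.644
vertex -0.773 -2.357 -1.147
vertex -0.293 -1.688 -1.613
endloop
endfacet
facet normal 0.086 0.062 -0.994
outer loop
vertex -0.002 -2.588 -1.644
vertex -0.293 -1.688 -1.613
vertex 0.629 -1.89 -1.546
endloop
endfacet
facet normal 0.557 -0.402 -0.727
outer loop
vertex -0.002 -2.588 -1.644
vertex 0.629 -1.89 -1.546
vertex 0.719 -2.684 -1.038
endloop
endfacet
facet normal 0.378 -0.871 0.314
outer loop
vertex -0.148 -2.972 -0.792
vertex 0.719 -2.684 -1.038
vertex 0.393 -2.512 -0.167
endloop
endfacet
facet normal -0.746 -0.624 0.232
outer loop
vertex -0.773 -2.357 -1.147
vertex -0.148 -2.972 -0.792
vertex -0.529 -2.31 -0.234
endloop
endfacet
facet normal -0.855 0.343 -0.388
outer loop
vertex -0.293 -1.688 -1.613
vertex -0.773 -2.357 -1.147
vertex -0.619 -1.516 -0.742
endloop
endfacet
facet normal 0.203 0.697 -0.688
outer loop
vertex 0.629 -1.89 -1.546
vertex -0.293 -1.688 -1.613
vertex 0.248 -1.228 -0.988
endloop
endfacet
facet normal 0.965 -0.054 -0.255
outer loop
vertex 0.719 -2.684 -1.038
vertex 0.629 -1.89 -1.546
vertex 0.873 -1.843 -0.633
endloop
endfacet
facet normal -0.600 0.678 -0.425
outer loop
vertex -4.221 -1.07 2.624
vertex -3.797 0.301 4.212
vertex -3.485 -0.727 2.131
endloop
endfacet
facet normal -0.199 -0.640 -0.742
outer loop
vertex -2.783 -1.521 2.628
vertex -4.221 -1.07 2.624
vertex -3.485 -0.727 2.131
endloop
endfacet
facet normal -0.599 0.679 -0.425
outer loop
vertex -3.485 -0.727 2.131
vertex -3.797 0.301 4.212
vertex -3.06 0.643 3.719
endloop
endfacet
facet normal 0.775 0.361 -0.519
outer loop
vertex -3.06 0.643 3.719
vertex -2.783 -1.521 2.628
vertex -3.485 -0.727 2.131
endloop
endfacet
facet normal -0.775 -0.361 0.519
outer loop
vertex -4.221 -1.07 2.624
vertex -3.095 -0.493 4.709
vertex -3.797 0.301 4.212
endloop
endfacet
facet normal -0.199 -0.641 -0.742
outer loop
vertex -3.52 -1.863 3.121
vertex -4.221 -1.07 2.624
vertex -2.783 -1.521 2.628
endloop
endfacet
facet normal -0.775 -0.360 0.519
outer loop
vertex -3.52 -1.863 3.121
vertex -3.095 -0.493 4.709
vertex -4.221 -1.07 2.624
endloop
endfacet
facet normal 0.199 0.640 0.742
outer loop
vertex -3.797 0.301 4.212
vertex -3.095 -0.493 4.709
vertex -3.06 0.643 3.719
endloop
endfacet
facet normal 0.775 0.361 -0.518
outer loop
vertex -2.359 -0.15 4.216
vertex -2.783 -1.521 2.628
vertex -3.06 0.643 3.719
endloop
endfacet
facet normal 0.198 0.640 0.742
outer loop
vertex -3.06 0.643 3.719
vertex -3.095 -0.493 4.709
vertex -2.359 -0.15 4.216
endloop
endfacet
facet normal 0.599 -0.678 0.425
outer loop
vertex -2.359 -0.15 4.216
vertex -3.52 -1.863 3.121
vertex -2.783 -1.521 2.628
endloop
endfacet
facet normal 0.600 -0.678 0.424
outer loop
vertex -3.095 -0.493 4.709
vertex -3.52 -1.863 3.121
vertex -2.359 -0.15 4.216
endloop
endfacet

endsolid


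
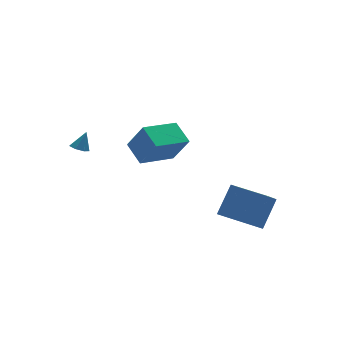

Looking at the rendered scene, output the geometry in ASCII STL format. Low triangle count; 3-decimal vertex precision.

solid 
facet normal -0.298 0.408 -0.863
outer loop
vertex -2.148 0.059 0.387
vertex -0.128 0.453 -0.123
vertex -2.059 -1.21 -0.244
endloop
endfacet
facet normal -0.953 -0.186 0.241
outer loop
vertex -1.532 -1.933 1.283
vertex -2.148 0.059 0.387
vertex -2.059 -1.21 -0.244
endloop
endfacet
facet normal -0.298 0.408 -0.863
outer loop
vertex -2.059 -1.21 -0.244
vertex -0.128 0.453 -0.123
vertex -0.039 -0.816 -0.754
endloop
endfacet
facet normal 0.062 -0.894 -0.445
outer loop
vertex -0.039 -0.816 -0.754
vertex -1.532 -1.933 1.283
vertex -2.059 -1.21 -0.244
endloop
endfacet
facet normal -0.062 0.894 0.445
outer loop
vertex -2.148 0.059 0.387
vertex 0.399 -0.27 1.404
vertex -0.128 0.453 -0.123
endloop
endfacet
facet normal -0.953 -0.186 0.241
outer loop
vertex -1.621 -0.664 1.914
vertex -2.148 0.059 0.387
vertex -1.532 -1.933 1.283
endloop
endfacet
facet normal -0.062 0.894 0.445
outer loop
vertex -1.621 -0.664 1.914
vertex 0.399 -0.27 1.404
vertex -2.148 0.059 0.387
endloop
endfacet
facet normal 0.953 0.186 -0.241
outer loop
vertex -0.128 0.453 -0.123
vertex 0.399 -0.27 1.404
vertex -0.039 -0.816 -0.754
endloop
endfacet
facet normal 0.062 -0.894 -0.445
outer loop
vertex 0.488 -1.539 0.773
vertex -1.532 -1.933 1.283
vertex -0.039 -0.816 -0.754
endloop
endfacet
facet normal 0.953 0.186 -0.241
outer loop
vertex -0.039 -0.816 -0.754
vertex 0.399 -0.27 1.404
vertex 0.488 -1.539 0.773
endloop
endfacet
facet normal 0.298 -0.408 0.863
outer loop
vertex 0.488 -1.539 0.773
vertex -1.621 -0.664 1.914
vertex -1.532 -1.933 1.283
endloop
endfacet
facet normal 0.298 -0.408 0.863
outer loop
vertex 0.399 -0.27 1.404
vertex -1.621 -0.664 1.914
vertex 0.488 -1.539 0.773
endloop
endfacet
facet normal -0.627 -0.408 0.664
outer loop
vertex 3.514 -4.105 -2.651
vertex 2.42 -2.324 -2.591
vertex 2.406 -4.737 -4.086
endloop
endfacet
facet normal 0.523 -0.852 -0.028
outer loop
vertex 3.24 -4.196 -4.969
vertex 3.514 -4.105 -2.651
vertex 2.406 -4.737 -4.086
endloop
endfacet
facet normal -0.627 -0.408 0.664
outer loop
vertex 2.406 -4.737 -4.086
vertex 2.42 -2.324 -2.591
vertex 1.312 -2.957 -4.026
endloop
endfacet
facet normal -0.577 -0.330 -0.747
outer loop
vertex 1.312 -2.957 -4.026
vertex 3.24 -4.196 -4.969
vertex 2.406 -4.737 -4.086
endloop
endfacet
facet normal 0.577 0.329 0.747
outer loop
vertex 3.514 -4.105 -2.651
vertex 3.254 -1.783 -3.474
vertex 2.42 -2.324 -2.591
endloop
endfacet
facet normal 0.523 -0.852 -0.028
outer loop
vertex 4.348 -3.563 -3.534
vertex 3.514 -4.105 -2.651
vertex 3.24 -4.196 -4.969
endloop
endfacet
facet normal 0.577 0.329 0.747
outer loop
vertex 4.348 -3.563 -3.534
vertex 3.254 -1.783 -3.474
vertex 3.514 -4.105 -2.651
endloop
endfacet
facet normal -0.523 0.852 0.028
outer loop
vertex 2.42 -2.324 -2.591
vertex 3.254 -1.783 -3.474
vertex 1.312 -2.957 -4.026
endloop
endfacet
facet normal -0.577 -0.329 -0.747
outer loop
vertex 2.146 -2.415 -4.909
vertex 3.24 -4.196 -4.969
vertex 1.312 -2.957 -4.026
endloop
endfacet
facet normal -0.523 0.852 0.029
outer loop
vertex 1.312 -2.957 -4.026
vertex 3.254 -1.783 -3.474
vertex 2.146 -2.415 -4.909
endloop
endfacet
facet normal 0.627 0.408 -0.664
outer loop
vertex 2.146 -2.415 -4.909
vertex 4.348 -3.563 -3.534
vertex 3.24 -4.196 -4.969
endloop
endfacet
facet normal 0.627 0.408 -0.664
outer loop
vertex 3.254 -1.783 -3.474
vertex 4.348 -3.563 -3.534
vertex 2.146 -2.415 -4.909
endloop
endfacet
facet normal -0.455 -0.152 -0.878
outer loop
vertex -3.074 2.884 -1.367
vertex -3.546 2.778 -1.104
vertex -3.356 3.261 -1.286
endloop
endfacet
facet normal 0.796 0.604 -0.042
outer loop
vertex -3.074 2.884 -1.367
vertex -3.356 3.261 -1.286
vertex -3.054 2.942 -0.156
endloop
endfacet
facet normal -0.456 -0.151 -0.877
outer loop
vertex -3.356 3.261 -1.286
vertex -3.546 2.778 -1.104
vertex -3.78 3.274 -1.068
endloop
endfacet
facet normal 0.149 0.961 0.232
outer loop
vertex -3.356 3.261 -1.286
vertex -3.78 3.274 -1.068
vertex -3.054 2.942 -0.156
endloop
endfacet
facet normal -0.456 -0.151 -0.877
outer loop
vertex -3.78 3.274 -1.068
vertex -3.546 2.778 -1.104
vertex -4.028 2.913 -0.877
endloop
endfacet
facet normal -0.468 0.643 0.607
outer loop
vertex -3.78 3.274 -1.068
vertex -4.028 2.913 -0.877
vertex -3.054 2.942 -0.156
endloop
endfacet
facet normal -0.456 -0.152 -0.877
outer loop
vertex -4.028 2.913 -0.877
vertex -3.546 2.778 -1.104
vertex -3.912 2.451 -0.857
endloop
endfacet
facet normal -0.589 -0.113 0.800
outer loop
vertex -4.028 2.913 -0.877
vertex -3.912 2.451 -0.857
vertex -3.054 2.942 -0.156
endloop
endfacet
facet normal -0.456 -0.152 -0.877
outer loop
vertex -3.912 2.451 -0.857
vertex -3.546 2.778 -1.104
vertex -3.521 2.235 -1.023
endloop
endfacet
facet normal -0.123 -0.735 0.666
outer loop
vertex -3.912 2.451 -0.857
vertex -3.521 2.235 -1.023
vertex -3.054 2.942 -0.156
endloop
endfacet
facet normal -0.455 -0.152 -0.877
outer loop
vertex -3.521 2.235 -1.023
vertex -3.546 2.778 -1.104
vertex -3.148 2.428 -1.25
endloop
endfacet
facet normal 0.578 -0.757 0.306
outer loop
vertex -3.521 2.235 -1.023
vertex -3.148 2.428 -1.25
vertex -3.054 2.942 -0.156
endloop
endfacet
facet normal -0.455 -0.151 -0.878
outer loop
vertex -3.148 2.428 -1.25
vertex -3.546 2.778 -1.104
vertex -3.074 2.884 -1.367
endloop
endfacet
facet normal 0.987 -0.162 -0.009
outer loop
vertex -3.148 2.428 -1.25
vertex -3.074 2.884 -1.367
vertex -3.054 2.942 -0.156
endloop
endfacet

endsolid


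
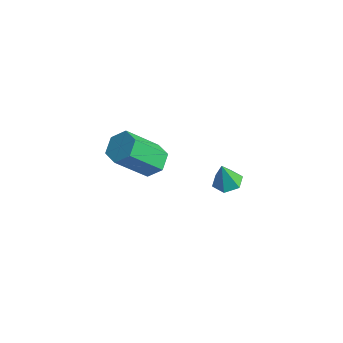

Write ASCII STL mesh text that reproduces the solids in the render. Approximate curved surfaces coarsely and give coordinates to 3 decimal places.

solid 
facet normal 0.106 0.193 -0.976
outer loop
vertex 4.328 4.099 2.113
vertex 3.672 4.084 2.039
vertex 3.976 4.652 2.184
endloop
endfacet
facet normal 0.711 0.376 0.594
outer loop
vertex 4.328 4.099 2.113
vertex 3.976 4.652 2.184
vertex 3.548 3.856 3.201
endloop
endfacet
facet normal 0.104 0.193 -0.976
outer loop
vertex 3.976 4.652 2.184
vertex 3.672 4.084 2.039
vertex 3.32 4.638 2.111
endloop
endfacet
facet normal -0.083 0.801 0.592
outer loop
vertex 3.976 4.652 2.184
vertex 3.32 4.638 2.111
vertex 3.548 3.856 3.201
endloop
endfacet
facet normal 0.104 0.193 -0.976
outer loop
vertex 3.32 4.638 2.111
vertex 3.672 4.084 2.039
vertex 3.016 4.07 1.966
endloop
endfacet
facet normal -0.840 0.342 0.421
outer loop
vertex 3.32 4.638 2.111
vertex 3.016 4.07 1.966
vertex 3.548 3.856 3.201
endloop
endfacet
facet normal 0.105 0.192 -0.976
outer loop
vertex 3.016 4.07 1.966
vertex 3.672 4.084 2.039
vertex 3.369 3.516 1.895
endloop
endfacet
facet normal -0.801 -0.543 0.251
outer loop
vertex 3.016 4.07 1.966
vertex 3.369 3.516 1.895
vertex 3.548 3.856 3.201
endloop
endfacet
facet normal 0.104 0.192 -0.976
outer loop
vertex 3.369 3.516 1.895
vertex 3.672 4.084 2.039
vertex 4.024 3.531 1.968
endloop
endfacet
facet normal -0.006 -0.968 0.253
outer loop
vertex 3.369 3.516 1.895
vertex 4.024 3.531 1.968
vertex 3.548 3.856 3.201
endloop
endfacet
facet normal 0.106 0.193 -0.976
outer loop
vertex 4.024 3.531 1.968
vertex 3.672 4.084 2.039
vertex 4.328 4.099 2.113
endloop
endfacet
facet normal 0.749 -0.509 0.423
outer loop
vertex 4.024 3.531 1.968
vertex 4.328 4.099 2.113
vertex 3.548 3.856 3.201
endloop
endfacet
facet normal 0.254 0.619 -0.743
outer loop
vertex -0.473 4.411 -0.762
vertex -1.271 4.611 -0.868
vertex -0.8 5.048 -0.343
endloop
endfacet
facet normal 0.884 0.165 0.438
outer loop
vertex -0.473 4.411 -0.762
vertex -0.8 5.048 -0.343
vertex -1.03 3.05 0.874
endloop
endfacet
facet normal 0.883 0.166 0.439
outer loop
vertex -1.03 3.05 0.874
vertex -0.8 5.048 -0.343
vertex -1.358 3.687 1.293
endloop
endfacet
facet normal -0.253 -0.619 0.743
outer loop
vertex -1.03 3.05 0.874
vertex -1.358 3.687 1.293
vertex -1.829 3.249 0.768
endloop
endfacet
facet normal 0.254 0.619 -0.743
outer loop
vertex -0.8 5.048 -0.343
vertex -1.271 4.611 -0.868
vertex -1.599 5.248 -0.449
endloop
endfacet
facet normal 0.100 0.748 0.656
outer loop
vertex -0.8 5.048 -0.343
vertex -1.599 5.248 -0.449
vertex -1.358 3.687 1.293
endloop
endfacet
facet normal 0.100 0.748 0.656
outer loop
vertex -1.358 3.687 1.293
vertex -1.599 5.248 -0.449
vertex -2.156 3.887 1.187
endloop
endfacet
facet normal -0.254 -0.618 0.744
outer loop
vertex -1.358 3.687 1.293
vertex -2.156 3.887 1.187
vertex -1.829 3.249 0.768
endloop
endfacet
facet normal 0.253 0.619 -0.743
outer loop
vertex -1.599 5.248 -0.449
vertex -1.271 4.611 -0.868
vertex -2.07 4.81 -0.974
endloop
endfacet
facet normal -0.784 0.582 0.217
outer loop
vertex -1.599 5.248 -0.449
vertex -2.07 4.81 -0.974
vertex -2.156 3.887 1.187
endloop
endfacet
facet normal -0.784 0.582 0.217
outer loop
vertex -2.156 3.887 1.187
vertex -2.07 4.81 -0.974
vertex -2.627 3.449 0.662
endloop
endfacet
facet normal -0.254 -0.618 0.744
outer loop
vertex -2.156 3.887 1.187
vertex -2.627 3.449 0.662
vertex -1.829 3.249 0.768
endloop
endfacet
facet normal 0.253 0.619 -0.743
outer loop
vertex -2.07 4.81 -0.974
vertex -1.271 4.611 -0.868
vertex -1.742 4.173 -1.393
endloop
endfacet
facet normal -0.883 -0.166 -0.439
outer loop
vertex -2.07 4.81 -0.974
vertex -1.742 4.173 -1.393
vertex -2.627 3.449 0.662
endloop
endfacet
facet normal -0.883 -0.165 -0.439
outer loop
vertex -2.627 3.449 0.662
vertex -1.742 4.173 -1.393
vertex -2.3 2.812 0.243
endloop
endfacet
facet normal -0.254 -0.619 0.743
outer loop
vertex -2.627 3.449 0.662
vertex -2.3 2.812 0.243
vertex -1.829 3.249 0.768
endloop
endfacet
facet normal 0.254 0.618 -0.744
outer loop
vertex -1.742 4.173 -1.393
vertex -1.271 4.611 -0.868
vertex -0.944 3.973 -1.287
endloop
endfacet
facet normal -0.100 -0.748 -0.656
outer loop
vertex -1.742 4.173 -1.393
vertex -0.944 3.973 -1.287
vertex -2.3 2.812 0.243
endloop
endfacet
facet normal -0.100 -0.748 -0.656
outer loop
vertex -2.3 2.812 0.243
vertex -0.944 3.973 -1.287
vertex -1.501 2.612 0.349
endloop
endfacet
facet normal -0.254 -0.619 0.743
outer loop
vertex -2.3 2.812 0.243
vertex -1.501 2.612 0.349
vertex -1.829 3.249 0.768
endloop
endfacet
facet normal 0.254 0.618 -0.744
outer loop
vertex -0.944 3.973 -1.287
vertex -1.271 4.611 -0.868
vertex -0.473 4.411 -0.762
endloop
endfacet
facet normal 0.784 -0.582 -0.217
outer loop
vertex -0.944 3.973 -1.287
vertex -0.473 4.411 -0.762
vertex -1.501 2.612 0.349
endloop
endfacet
facet normal 0.784 -0.582 -0.217
outer loop
vertex -1.501 2.612 0.349
vertex -0.473 4.411 -0.762
vertex -1.03 3.05 0.874
endloop
endfacet
facet normal -0.253 -0.619 0.743
outer loop
vertex -1.501 2.612 0.349
vertex -1.03 3.05 0.874
vertex -1.829 3.249 0.768
endloop
endfacet

endsolid


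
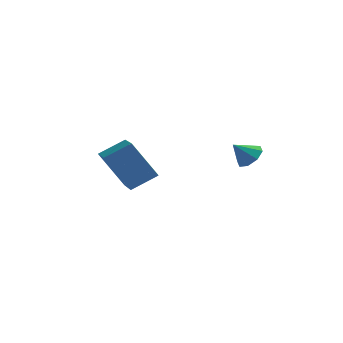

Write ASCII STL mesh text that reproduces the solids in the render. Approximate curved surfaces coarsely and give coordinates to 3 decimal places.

solid 
facet normal 0.578 0.400 -0.711
outer loop
vertex 4.069 -2.55 1.965
vertex 3.499 -2.466 1.549
vertex 3.826 -2.069 2.038
endloop
endfacet
facet normal 0.281 -0.004 0.960
outer loop
vertex 4.069 -2.55 1.965
vertex 3.826 -2.069 2.038
vertex 2.881 -2.894 2.311
endloop
endfacet
facet normal 0.578 0.400 -0.711
outer loop
vertex 3.826 -2.069 2.038
vertex 3.499 -2.466 1.549
vertex 3.392 -1.821 1.825
endloop
endfacet
facet normal -0.158 0.469 0.869
outer loop
vertex 3.826 -2.069 2.038
vertex 3.392 -1.821 1.825
vertex 2.881 -2.894 2.311
endloop
endfacet
facet normal 0.578 0.400 -0.711
outer loop
vertex 3.392 -1.821 1.825
vertex 3.499 -2.466 1.549
vertex 3.021 -1.951 1.45
endloop
endfacet
facet normal -0.683 0.545 0.486
outer loop
vertex 3.392 -1.821 1.825
vertex 3.021 -1.951 1.45
vertex 2.881 -2.894 2.311
endloop
endfacet
facet normal 0.578 0.400 -0.711
outer loop
vertex 3.021 -1.951 1.45
vertex 3.499 -2.466 1.549
vertex 2.93 -2.383 1.133
endloop
endfacet
facet normal -0.983 0.180 0.037
outer loop
vertex 3.021 -1.951 1.45
vertex 2.93 -2.383 1.133
vertex 2.881 -2.894 2.311
endloop
endfacet
facet normal 0.578 0.399 -0.712
outer loop
vertex 2.93 -2.383 1.133
vertex 3.499 -2.466 1.549
vertex 3.172 -2.864 1.06
endloop
endfacet
facet normal -0.885 -0.413 -0.216
outer loop
vertex 2.93 -2.383 1.133
vertex 3.172 -2.864 1.06
vertex 2.881 -2.894 2.311
endloop
endfacet
facet normal 0.579 0.399 -0.711
outer loop
vertex 3.172 -2.864 1.06
vertex 3.499 -2.466 1.549
vertex 3.606 -3.112 1.274
endloop
endfacet
facet normal -0.445 -0.887 -0.125
outer loop
vertex 3.172 -2.864 1.06
vertex 3.606 -3.112 1.274
vertex 2.881 -2.894 2.311
endloop
endfacet
facet normal 0.578 0.399 -0.712
outer loop
vertex 3.606 -3.112 1.274
vertex 3.499 -2.466 1.549
vertex 3.978 -2.982 1.649
endloop
endfacet
facet normal 0.078 -0.963 0.257
outer loop
vertex 3.606 -3.112 1.274
vertex 3.978 -2.982 1.649
vertex 2.881 -2.894 2.311
endloop
endfacet
facet normal 0.578 0.399 -0.712
outer loop
vertex 3.978 -2.982 1.649
vertex 3.499 -2.466 1.549
vertex 4.069 -2.55 1.965
endloop
endfacet
facet normal 0.379 -0.597 0.707
outer loop
vertex 3.978 -2.982 1.649
vertex 4.069 -2.55 1.965
vertex 2.881 -2.894 2.311
endloop
endfacet
facet normal -0.688 -0.540 -0.484
outer loop
vertex -2.082 -4.94 1.676
vertex -2.967 -3.352 1.161
vertex -0.929 -4.859 -0.053
endloop
endfacet
facet normal 0.468 -0.840 0.273
outer loop
vertex 0.027 -4.108 0.619
vertex -2.082 -4.94 1.676
vertex -0.929 -4.859 -0.053
endloop
endfacet
facet normal -0.688 -0.541 -0.484
outer loop
vertex -0.929 -4.859 -0.053
vertex -2.967 -3.352 1.161
vertex -1.815 -3.271 -0.569
endloop
endfacet
facet normal 0.554 0.039 -0.832
outer loop
vertex -1.815 -3.271 -0.569
vertex 0.027 -4.108 0.619
vertex -0.929 -4.859 -0.053
endloop
endfacet
facet normal -0.554 -0.039 0.832
outer loop
vertex -2.082 -4.94 1.676
vertex -2.011 -2.601 1.833
vertex -2.967 -3.352 1.161
endloop
endfacet
facet normal 0.468 -0.841 0.272
outer loop
vertex -1.125 -4.189 2.349
vertex -2.082 -4.94 1.676
vertex 0.027 -4.108 0.619
endloop
endfacet
facet normal -0.554 -0.039 0.832
outer loop
vertex -1.125 -4.189 2.349
vertex -2.011 -2.601 1.833
vertex -2.082 -4.94 1.676
endloop
endfacet
facet normal -0.469 0.840 -0.273
outer loop
vertex -2.967 -3.352 1.161
vertex -2.011 -2.601 1.833
vertex -1.815 -3.271 -0.569
endloop
endfacet
facet normal 0.554 0.039 -0.832
outer loop
vertex -0.858 -2.52 0.104
vertex 0.027 -4.108 0.619
vertex -1.815 -3.271 -0.569
endloop
endfacet
facet normal -0.468 0.841 -0.273
outer loop
vertex -1.815 -3.271 -0.569
vertex -2.011 -2.601 1.833
vertex -0.858 -2.52 0.104
endloop
endfacet
facet normal 0.688 0.541 0.484
outer loop
vertex -0.858 -2.52 0.104
vertex -1.125 -4.189 2.349
vertex 0.027 -4.108 0.619
endloop
endfacet
facet normal 0.688 0.541 0.484
outer loop
vertex -2.011 -2.601 1.833
vertex -1.125 -4.189 2.349
vertex -0.858 -2.52 0.104
endloop
endfacet

endsolid


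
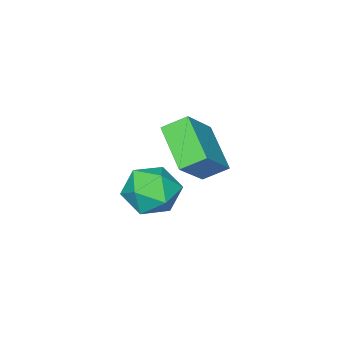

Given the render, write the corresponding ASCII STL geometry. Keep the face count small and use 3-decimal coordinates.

solid 
facet normal -0.715 -0.129 -0.687
outer loop
vertex -0.822 -1.257 2.697
vertex -0.18 0.211 1.753
vertex -0.208 -1.863 2.171
endloop
endfacet
facet normal -0.345 -0.790 0.507
outer loop
vertex 1.08 -1.631 3.407
vertex -0.822 -1.257 2.697
vertex -0.208 -1.863 2.171
endloop
endfacet
facet normal -0.715 -0.129 -0.687
outer loop
vertex -0.208 -1.863 2.171
vertex -0.18 0.211 1.753
vertex 0.434 -0.395 1.227
endloop
endfacet
facet normal 0.607 -0.600 -0.520
outer loop
vertex 0.434 -0.395 1.227
vertex 1.08 -1.631 3.407
vertex -0.208 -1.863 2.171
endloop
endfacet
facet normal -0.607 0.600 0.520
outer loop
vertex -0.822 -1.257 2.697
vertex 1.108 0.443 2.989
vertex -0.18 0.211 1.753
endloop
endfacet
facet normal -0.345 -0.790 0.507
outer loop
vertex 0.466 -1.025 3.933
vertex -0.822 -1.257 2.697
vertex 1.08 -1.631 3.407
endloop
endfacet
facet normal -0.607 0.600 0.520
outer loop
vertex 0.466 -1.025 3.933
vertex 1.108 0.443 2.989
vertex -0.822 -1.257 2.697
endloop
endfacet
facet normal 0.345 0.790 -0.507
outer loop
vertex -0.18 0.211 1.753
vertex 1.108 0.443 2.989
vertex 0.434 -0.395 1.227
endloop
endfacet
facet normal 0.607 -0.600 -0.520
outer loop
vertex 1.722 -0.163 2.463
vertex 1.08 -1.631 3.407
vertex 0.434 -0.395 1.227
endloop
endfacet
facet normal 0.345 0.790 -0.507
outer loop
vertex 0.434 -0.395 1.227
vertex 1.108 0.443 2.989
vertex 1.722 -0.163 2.463
endloop
endfacet
facet normal 0.715 0.129 0.687
outer loop
vertex 1.722 -0.163 2.463
vertex 0.466 -1.025 3.933
vertex 1.08 -1.631 3.407
endloop
endfacet
facet normal 0.715 0.129 0.687
outer loop
vertex 1.108 0.443 2.989
vertex 0.466 -1.025 3.933
vertex 1.722 -0.163 2.463
endloop
endfacet
facet normal 0.490 0.637 0.595
outer loop
vertex 3.837 1.391 2.813
vertex 3.518 0.879 3.623
vertex 4.387 0.627 3.177
endloop
endfacet
facet normal 0.819 0.573 -0.035
outer loop
vertex 3.837 1.391 2.813
vertex 4.387 0.627 3.177
vertex 4.269 0.734 2.18
endloop
endfacet
facet normal 0.355 0.759 -0.545
outer loop
vertex 3.837 1.391 2.813
vertex 4.269 0.734 2.18
vertex 3.327 1.053 2.01
endloop
endfacet
facet normal -0.260 0.938 -0.230
outer loop
vertex 3.837 1.391 2.813
vertex 3.327 1.053 2.01
vertex 2.862 1.143 2.902
endloop
endfacet
facet normal -0.176 0.862 0.476
outer loop
vertex 3.837 1.391 2.813
vertex 2.862 1.143 2.902
vertex 3.518 0.879 3.623
endloop
endfacet
facet normal 0.985 -0.113 -0.129
outer loop
vertex 4.269 0.734 2.18
vertex 4.387 0.627 3.177
vertex 4.218 -0.183 2.598
endloop
endfacet
facet normal 0.454 -0.012 0.891
outer loop
vertex 4.387 0.627 3.177
vertex 3.518 0.879 3.623
vertex 3.753 -0.093 3.49
endloop
endfacet
facet normal -0.624 0.352 0.697
outer loop
vertex 3.518 0.879 3.623
vertex 2.862 1.143 2.902
vertex 2.811 0.226 3.32
endloop
endfacet
facet normal -0.759 0.476 -0.444
outer loop
vertex 2.862 1.143 2.902
vertex 3.327 1.053 2.01
vertex 2.693 0.333 2.323
endloop
endfacet
facet normal 0.236 0.187 -0.954
outer loop
vertex 3.327 1.053 2.01
vertex 4.269 0.734 2.18
vertex 3.562 0.081 1.877
endloop
endfacet
facet normal 0.260 -0.938 0.230
outer loop
vertex 3.243 -0.431 2.687
vertex 4.218 -0.183 2.598
vertex 3.753 -0.093 3.49
endloop
endfacet
facet normal -0.355 -0.759 0.545
outer loop
vertex 3.243 -0.431 2.687
vertex 3.753 -0.093 3.49
vertex 2.811 0.226 3.32
endloop
endfacet
facet normal -0.819 -0.573 0.035
outer loop
vertex 3.243 -0.431 2.687
vertex 2.811 0.226 3.32
vertex 2.693 0.333 2.323
endloop
endfacet
facet normal -0.490 -0.637 -0.595
outer loop
vertex 3.243 -0.431 2.687
vertex 2.693 0.333 2.323
vertex 3.562 0.081 1.877
endloop
endfacet
facet normal 0.176 -0.862 -0.476
outer loop
vertex 3.243 -0.431 2.687
vertex 3.562 0.081 1.877
vertex 4.218 -0.183 2.598
endloop
endfacet
facet normal 0.759 -0.476 0.444
outer loop
vertex 3.753 -0.093 3.49
vertex 4.218 -0.183 2.598
vertex 4.387 0.627 3.177
endloop
endfacet
facet normal -0.236 -0.187 0.954
outer loop
vertex 2.811 0.226 3.32
vertex 3.753 -0.093 3.49
vertex 3.518 0.879 3.623
endloop
endfacet
facet normal -0.985 0.113 0.129
outer loop
vertex 2.693 0.333 2.323
vertex 2.811 0.226 3.32
vertex 2.862 1.143 2.902
endloop
endfacet
facet normal -0.454 0.012 -0.891
outer loop
vertex 3.562 0.081 1.877
vertex 2.693 0.333 2.323
vertex 3.327 1.053 2.01
endloop
endfacet
facet normal 0.624 -0.352 -0.697
outer loop
vertex 4.218 -0.183 2.598
vertex 3.562 0.081 1.877
vertex 4.269 0.734 2.18
endloop
endfacet

endsolid


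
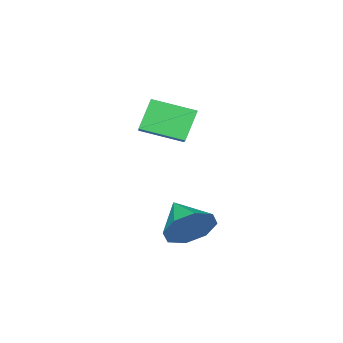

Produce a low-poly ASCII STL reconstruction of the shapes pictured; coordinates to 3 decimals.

solid 
facet normal 0.421 0.806 -0.415
outer loop
vertex 0.7 2.214 0.437
vertex -0.074 2.295 -0.191
vertex 0.139 2.652 0.718
endloop
endfacet
facet normal 0.233 -0.295 0.926
outer loop
vertex 0.7 2.214 0.437
vertex 0.139 2.652 0.718
vertex -0.706 1.085 0.431
endloop
endfacet
facet normal 0.421 0.806 -0.415
outer loop
vertex 0.139 2.652 0.718
vertex -0.074 2.295 -0.191
vertex -0.547 2.881 0.467
endloop
endfacet
facet normal -0.340 0.011 0.940
outer loop
vertex 0.139 2.652 0.718
vertex -0.547 2.881 0.467
vertex -0.706 1.085 0.431
endloop
endfacet
facet normal 0.421 0.806 -0.416
outer loop
vertex -0.547 2.881 0.467
vertex -0.074 2.295 -0.191
vertex -0.956 2.766 -0.17
endloop
endfacet
facet normal -0.845 0.064 0.531
outer loop
vertex -0.547 2.881 0.467
vertex -0.956 2.766 -0.17
vertex -0.706 1.085 0.431
endloop
endfacet
facet normal 0.421 0.807 -0.415
outer loop
vertex -0.956 2.766 -0.17
vertex -0.074 2.295 -0.191
vertex -0.848 2.376 -0.819
endloop
endfacet
facet normal -0.984 -0.169 -0.062
outer loop
vertex -0.956 2.766 -0.17
vertex -0.848 2.376 -0.819
vertex -0.706 1.085 0.431
endloop
endfacet
facet normal 0.421 0.807 -0.415
outer loop
vertex -0.848 2.376 -0.819
vertex -0.074 2.295 -0.191
vertex -0.287 1.938 -1.101
endloop
endfacet
facet normal -0.676 -0.550 -0.491
outer loop
vertex -0.848 2.376 -0.819
vertex -0.287 1.938 -1.101
vertex -0.706 1.085 0.431
endloop
endfacet
facet normal 0.421 0.807 -0.415
outer loop
vertex -0.287 1.938 -1.101
vertex -0.074 2.295 -0.191
vertex 0.399 1.709 -0.85
endloop
endfacet
facet normal -0.101 -0.857 -0.505
outer loop
vertex -0.287 1.938 -1.101
vertex 0.399 1.709 -0.85
vertex -0.706 1.085 0.431
endloop
endfacet
facet normal 0.422 0.806 -0.414
outer loop
vertex 0.399 1.709 -0.85
vertex -0.074 2.295 -0.191
vertex 0.807 1.823 -0.213
endloop
endfacet
facet normal 0.403 -0.910 -0.095
outer loop
vertex 0.399 1.709 -0.85
vertex 0.807 1.823 -0.213
vertex -0.706 1.085 0.431
endloop
endfacet
facet normal 0.421 0.806 -0.415
outer loop
vertex 0.807 1.823 -0.213
vertex -0.074 2.295 -0.191
vertex 0.7 2.214 0.437
endloop
endfacet
facet normal 0.542 -0.678 0.497
outer loop
vertex 0.807 1.823 -0.213
vertex 0.7 2.214 0.437
vertex -0.706 1.085 0.431
endloop
endfacet
facet normal -0.530 -0.024 0.848
outer loop
vertex -4.177 -2.688 3.164
vertex -3.219 -1.895 3.785
vertex -5.038 -1.26 2.667
endloop
endfacet
facet normal -0.689 -0.571 -0.447
outer loop
vertex -4.281 -1.225 1.455
vertex -4.177 -2.688 3.164
vertex -5.038 -1.26 2.667
endloop
endfacet
facet normal -0.530 -0.025 0.848
outer loop
vertex -5.038 -1.26 2.667
vertex -3.219 -1.895 3.785
vertex -4.081 -0.467 3.288
endloop
endfacet
facet normal -0.495 0.821 -0.285
outer loop
vertex -4.081 -0.467 3.288
vertex -4.281 -1.225 1.455
vertex -5.038 -1.26 2.667
endloop
endfacet
facet normal 0.495 -0.821 0.285
outer loop
vertex -4.177 -2.688 3.164
vertex -2.462 -1.86 2.573
vertex -3.219 -1.895 3.785
endloop
endfacet
facet normal -0.688 -0.571 -0.447
outer loop
vertex -3.419 -2.653 1.952
vertex -4.177 -2.688 3.164
vertex -4.281 -1.225 1.455
endloop
endfacet
facet normal 0.495 -0.821 0.286
outer loop
vertex -3.419 -2.653 1.952
vertex -2.462 -1.86 2.573
vertex -4.177 -2.688 3.164
endloop
endfacet
facet normal 0.689 0.571 0.447
outer loop
vertex -3.219 -1.895 3.785
vertex -2.462 -1.86 2.573
vertex -4.081 -0.467 3.288
endloop
endfacet
facet normal -0.494 0.821 -0.286
outer loop
vertex -3.323 -0.432 2.076
vertex -4.281 -1.225 1.455
vertex -4.081 -0.467 3.288
endloop
endfacet
facet normal 0.689 0.571 0.447
outer loop
vertex -4.081 -0.467 3.288
vertex -2.462 -1.86 2.573
vertex -3.323 -0.432 2.076
endloop
endfacet
facet normal 0.529 0.024 -0.848
outer loop
vertex -3.323 -0.432 2.076
vertex -3.419 -2.653 1.952
vertex -4.281 -1.225 1.455
endloop
endfacet
facet normal 0.530 0.024 -0.848
outer loop
vertex -2.462 -1.86 2.573
vertex -3.419 -2.653 1.952
vertex -3.323 -0.432 2.076
endloop
endfacet

endsolid
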